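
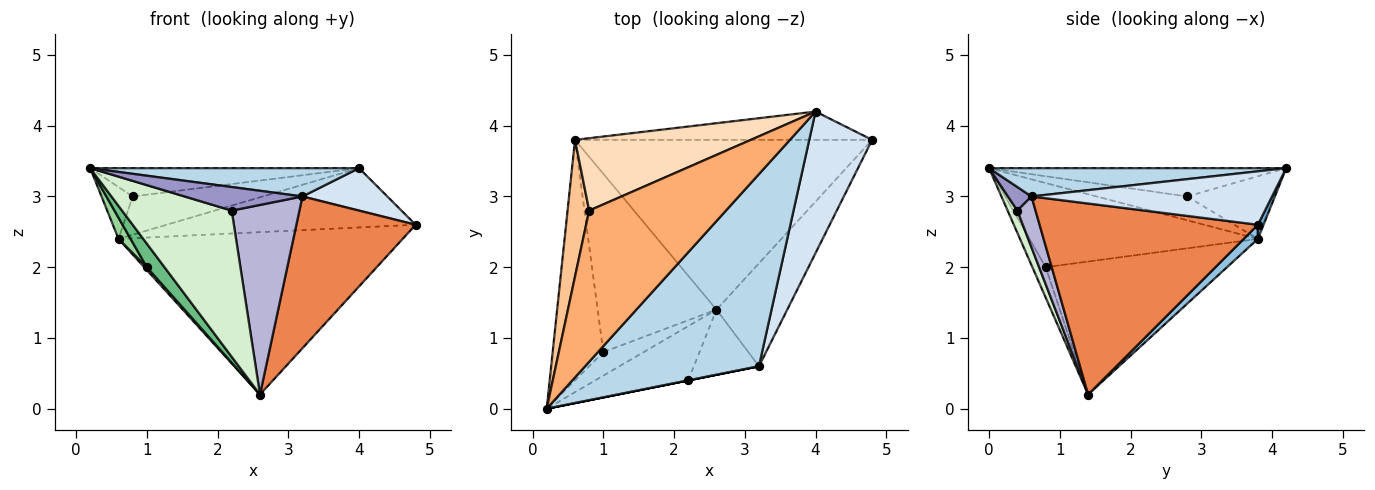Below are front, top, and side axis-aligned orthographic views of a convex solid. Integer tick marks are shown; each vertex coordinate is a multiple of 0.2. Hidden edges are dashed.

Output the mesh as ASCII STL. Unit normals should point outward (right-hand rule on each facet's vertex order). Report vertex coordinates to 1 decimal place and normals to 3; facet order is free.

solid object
 facet normal 0.021 0.902 -0.431
  outer loop
   vertex 0.6 3.8 2.4
   vertex 4.0 4.2 3.4
   vertex 4.8 3.8 2.6
  endloop
 endfacet
 facet normal 0.034 0.691 -0.722
  outer loop
   vertex 0.6 3.8 2.4
   vertex 4.8 3.8 2.6
   vertex 2.6 1.4 0.2
  endloop
 endfacet
 facet normal 0.159 -0.144 0.977
  outer loop
   vertex 3.2 0.6 3.0
   vertex 4.0 4.2 3.4
   vertex 0.2 0.0 3.4
  endloop
 endfacet
 facet normal 0.631 -0.223 0.743
  outer loop
   vertex 3.2 0.6 3.0
   vertex 4.8 3.8 2.6
   vertex 4.0 4.2 3.4
  endloop
 endfacet
 facet normal 0.835 -0.456 -0.309
  outer loop
   vertex 3.2 0.6 3.0
   vertex 2.6 1.4 0.2
   vertex 4.8 3.8 2.6
  endloop
 endfacet
 facet normal -0.199 0.180 0.963
  outer loop
   vertex 0.8 2.8 3.0
   vertex 0.2 0.0 3.4
   vertex 4.0 4.2 3.4
  endloop
 endfacet
 facet normal -0.718 0.247 0.651
  outer loop
   vertex 0.8 2.8 3.0
   vertex 0.6 3.8 2.4
   vertex 0.2 0.0 3.4
  endloop
 endfacet
 facet normal -0.300 0.446 0.843
  outer loop
   vertex 0.8 2.8 3.0
   vertex 4.0 4.2 3.4
   vertex 0.6 3.8 2.4
  endloop
 endfacet
 facet normal -0.469 -0.625 -0.625
  outer loop
   vertex 1.0 0.8 2.0
   vertex 2.6 1.4 0.2
   vertex 0.2 0.0 3.4
  endloop
 endfacet
 facet normal -0.856 -0.045 -0.515
  outer loop
   vertex 1.0 0.8 2.0
   vertex 0.2 0.0 3.4
   vertex 0.6 3.8 2.4
  endloop
 endfacet
 facet normal -0.746 -0.011 -0.666
  outer loop
   vertex 1.0 0.8 2.0
   vertex 0.6 3.8 2.4
   vertex 2.6 1.4 0.2
  endloop
 endfacet
 facet normal 0.083 -0.934 -0.347
  outer loop
   vertex 2.2 0.4 2.8
   vertex 0.2 0.0 3.4
   vertex 2.6 1.4 0.2
  endloop
 endfacet
 facet normal 0.196 -0.981 0.000
  outer loop
   vertex 2.2 0.4 2.8
   vertex 3.2 0.6 3.0
   vertex 0.2 0.0 3.4
  endloop
 endfacet
 facet normal 0.246 -0.917 -0.315
  outer loop
   vertex 2.2 0.4 2.8
   vertex 2.6 1.4 0.2
   vertex 3.2 0.6 3.0
  endloop
 endfacet
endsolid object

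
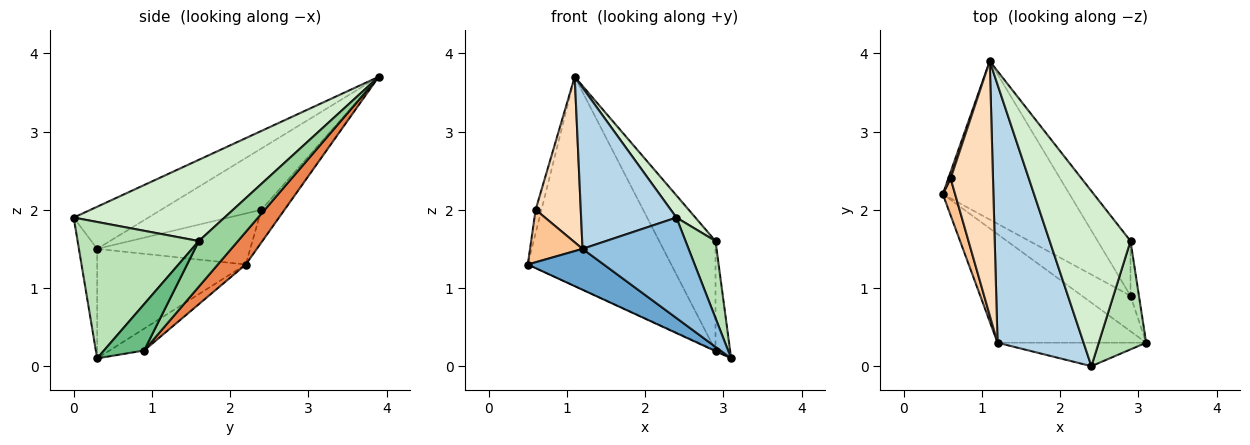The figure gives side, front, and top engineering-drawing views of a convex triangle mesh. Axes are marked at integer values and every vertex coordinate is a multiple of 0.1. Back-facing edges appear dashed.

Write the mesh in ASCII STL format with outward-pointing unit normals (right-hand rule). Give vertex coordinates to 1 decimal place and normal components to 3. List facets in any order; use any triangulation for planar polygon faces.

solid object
 facet normal -0.568 -0.290 -0.770
  outer loop
   vertex 1.2 0.3 1.5
   vertex 0.5 2.2 1.3
   vertex 3.1 0.3 0.1
  endloop
 endfacet
 facet normal -0.165 -0.960 -0.224
  outer loop
   vertex 1.2 0.3 1.5
   vertex 3.1 0.3 0.1
   vertex 2.4 0.0 1.9
  endloop
 endfacet
 facet normal -0.383 -0.489 0.783
  outer loop
   vertex 1.2 0.3 1.5
   vertex 2.4 0.0 1.9
   vertex 1.1 3.9 3.7
  endloop
 endfacet
 facet normal -0.410 0.015 -0.912
  outer loop
   vertex 2.9 0.9 0.2
   vertex 3.1 0.3 0.1
   vertex 0.5 2.2 1.3
  endloop
 endfacet
 facet normal 0.153 0.788 -0.596
  outer loop
   vertex 2.9 0.9 0.2
   vertex 0.5 2.2 1.3
   vertex 1.1 3.9 3.7
  endloop
 endfacet
 facet normal -0.967 0.245 0.068
  outer loop
   vertex 0.6 2.4 2.0
   vertex 1.1 3.9 3.7
   vertex 0.5 2.2 1.3
  endloop
 endfacet
 facet normal -0.922 -0.316 0.222
  outer loop
   vertex 0.6 2.4 2.0
   vertex 0.5 2.2 1.3
   vertex 1.2 0.3 1.5
  endloop
 endfacet
 facet normal -0.771 -0.347 0.533
  outer loop
   vertex 0.6 2.4 2.0
   vertex 1.2 0.3 1.5
   vertex 1.1 3.9 3.7
  endloop
 endfacet
 facet normal 0.926 0.337 -0.168
  outer loop
   vertex 2.9 1.6 1.6
   vertex 3.1 0.3 0.1
   vertex 2.9 0.9 0.2
  endloop
 endfacet
 facet normal 0.528 0.760 -0.380
  outer loop
   vertex 2.9 1.6 1.6
   vertex 2.9 0.9 0.2
   vertex 1.1 3.9 3.7
  endloop
 endfacet
 facet normal 0.920 -0.227 0.320
  outer loop
   vertex 2.9 1.6 1.6
   vertex 2.4 0.0 1.9
   vertex 3.1 0.3 0.1
  endloop
 endfacet
 facet normal 0.706 -0.089 0.703
  outer loop
   vertex 2.9 1.6 1.6
   vertex 1.1 3.9 3.7
   vertex 2.4 0.0 1.9
  endloop
 endfacet
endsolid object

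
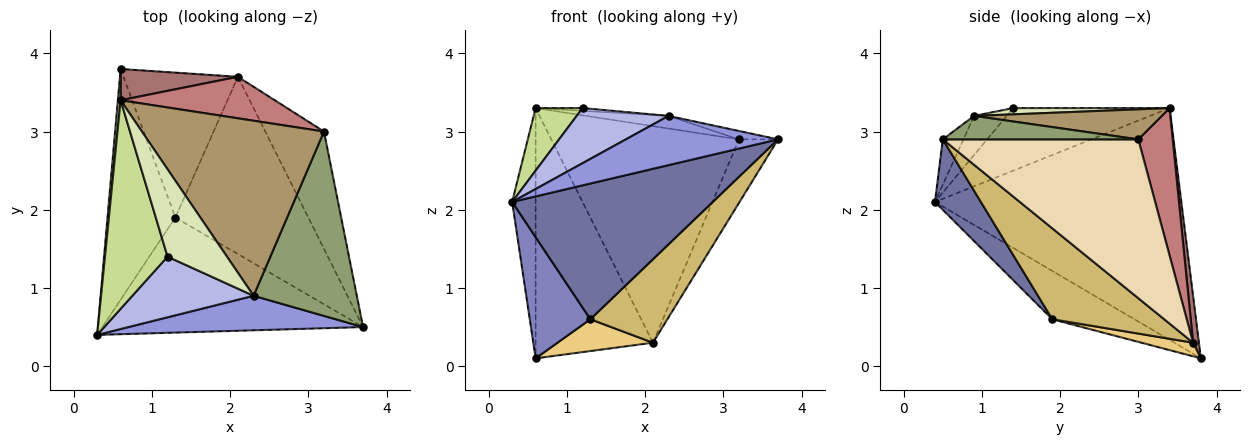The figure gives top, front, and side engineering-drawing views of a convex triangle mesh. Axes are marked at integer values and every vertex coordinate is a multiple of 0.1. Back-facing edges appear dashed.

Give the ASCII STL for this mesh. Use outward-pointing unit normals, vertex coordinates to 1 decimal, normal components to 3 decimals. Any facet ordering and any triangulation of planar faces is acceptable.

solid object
 facet normal 0.172 -0.752 -0.637
  outer loop
   vertex 1.3 1.9 0.6
   vertex 3.7 0.5 2.9
   vertex 0.3 0.4 2.1
  endloop
 endfacet
 facet normal -0.533 -0.394 -0.749
  outer loop
   vertex 1.3 1.9 0.6
   vertex 0.3 0.4 2.1
   vertex 0.6 3.8 0.1
  endloop
 endfacet
 facet normal -0.110 -0.814 0.570
  outer loop
   vertex 2.3 0.9 3.2
   vertex 0.3 0.4 2.1
   vertex 3.7 0.5 2.9
  endloop
 endfacet
 facet normal -0.232 -0.655 0.720
  outer loop
   vertex 2.3 0.9 3.2
   vertex 1.2 1.4 3.3
   vertex 0.3 0.4 2.1
  endloop
 endfacet
 facet normal 0.221 0.044 0.974
  outer loop
   vertex 2.3 0.9 3.2
   vertex 3.7 0.5 2.9
   vertex 3.2 3.0 2.9
  endloop
 endfacet
 facet normal -0.995 0.095 0.012
  outer loop
   vertex 0.6 3.4 3.3
   vertex 0.6 3.8 0.1
   vertex 0.3 0.4 2.1
  endloop
 endfacet
 facet normal -0.692 -0.208 0.692
  outer loop
   vertex 0.6 3.4 3.3
   vertex 0.3 0.4 2.1
   vertex 1.2 1.4 3.3
  endloop
 endfacet
 facet normal 0.105 0.031 0.994
  outer loop
   vertex 0.6 3.4 3.3
   vertex 1.2 1.4 3.3
   vertex 2.3 0.9 3.2
  endloop
 endfacet
 facet normal 0.162 0.071 0.984
  outer loop
   vertex 0.6 3.4 3.3
   vertex 2.3 0.9 3.2
   vertex 3.2 3.0 2.9
  endloop
 endfacet
 facet normal 0.526 -0.362 -0.769
  outer loop
   vertex 2.1 3.7 0.3
   vertex 3.7 0.5 2.9
   vertex 1.3 1.9 0.6
  endloop
 endfacet
 facet normal 0.115 -0.213 -0.970
  outer loop
   vertex 2.1 3.7 0.3
   vertex 1.3 1.9 0.6
   vertex 0.6 3.8 0.1
  endloop
 endfacet
 facet normal 0.922 0.184 -0.340
  outer loop
   vertex 2.1 3.7 0.3
   vertex 3.2 3.0 2.9
   vertex 3.7 0.5 2.9
  endloop
 endfacet
 facet normal 0.050 0.991 0.124
  outer loop
   vertex 2.1 3.7 0.3
   vertex 0.6 3.8 0.1
   vertex 0.6 3.4 3.3
  endloop
 endfacet
 facet normal 0.177 0.967 0.185
  outer loop
   vertex 2.1 3.7 0.3
   vertex 0.6 3.4 3.3
   vertex 3.2 3.0 2.9
  endloop
 endfacet
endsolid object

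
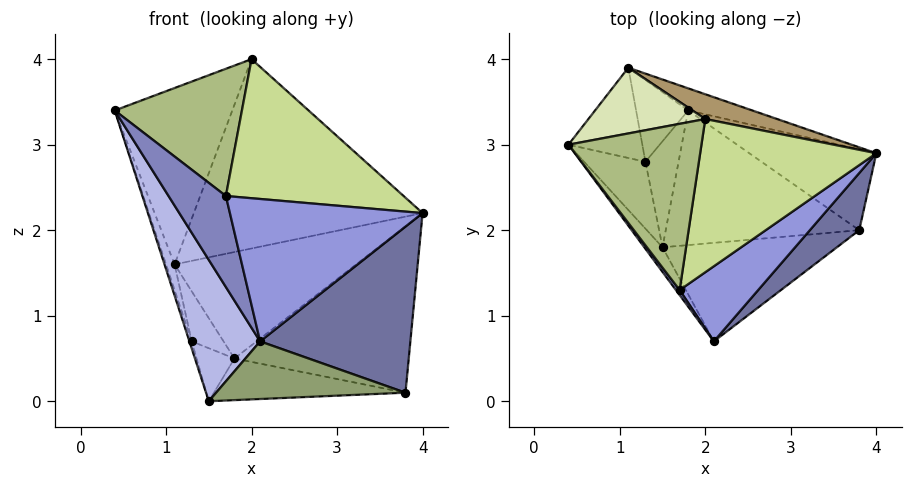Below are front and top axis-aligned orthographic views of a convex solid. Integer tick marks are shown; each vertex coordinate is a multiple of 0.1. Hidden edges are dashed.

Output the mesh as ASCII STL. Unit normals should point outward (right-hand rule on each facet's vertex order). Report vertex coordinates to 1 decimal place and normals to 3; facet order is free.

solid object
 facet normal 0.642 -0.725 0.249
  outer loop
   vertex 3.8 2.0 0.1
   vertex 4.0 2.9 2.2
   vertex 2.1 0.7 0.7
  endloop
 endfacet
 facet normal -0.784 -0.620 0.034
  outer loop
   vertex 1.7 1.3 2.4
   vertex 0.4 3.0 3.4
   vertex 2.1 0.7 0.7
  endloop
 endfacet
 facet normal 0.548 -0.740 0.390
  outer loop
   vertex 1.7 1.3 2.4
   vertex 2.1 0.7 0.7
   vertex 4.0 2.9 2.2
  endloop
 endfacet
 facet normal -0.849 -0.521 -0.091
  outer loop
   vertex 1.5 1.8 0.0
   vertex 2.1 0.7 0.7
   vertex 0.4 3.0 3.4
  endloop
 endfacet
 facet normal 0.081 -0.503 -0.860
  outer loop
   vertex 1.5 1.8 0.0
   vertex 3.8 2.0 0.1
   vertex 2.1 0.7 0.7
  endloop
 endfacet
 facet normal -0.181 -0.598 0.781
  outer loop
   vertex 2.0 3.3 4.0
   vertex 0.4 3.0 3.4
   vertex 1.7 1.3 2.4
  endloop
 endfacet
 facet normal 0.470 -0.593 0.654
  outer loop
   vertex 2.0 3.3 4.0
   vertex 1.7 1.3 2.4
   vertex 4.0 2.9 2.2
  endloop
 endfacet
 facet normal -0.293 0.896 0.334
  outer loop
   vertex 2.0 3.3 4.0
   vertex 1.1 3.9 1.6
   vertex 0.4 3.0 3.4
  endloop
 endfacet
 facet normal 0.301 0.946 0.124
  outer loop
   vertex 2.0 3.3 4.0
   vertex 4.0 2.9 2.2
   vertex 1.1 3.9 1.6
  endloop
 endfacet
 facet normal -0.943 0.091 -0.321
  outer loop
   vertex 1.3 2.8 0.7
   vertex 0.4 3.0 3.4
   vertex 1.1 3.9 1.6
  endloop
 endfacet
 facet normal -0.947 0.033 -0.318
  outer loop
   vertex 1.3 2.8 0.7
   vertex 1.5 1.8 0.0
   vertex 0.4 3.0 3.4
  endloop
 endfacet
 facet normal 0.016 0.296 -0.955
  outer loop
   vertex 1.8 3.4 0.5
   vertex 3.8 2.0 0.1
   vertex 1.5 1.8 0.0
  endloop
 endfacet
 facet normal -0.667 0.333 -0.667
  outer loop
   vertex 1.8 3.4 0.5
   vertex 1.5 1.8 0.0
   vertex 1.3 2.8 0.7
  endloop
 endfacet
 facet normal -0.695 0.375 -0.613
  outer loop
   vertex 1.8 3.4 0.5
   vertex 1.3 2.8 0.7
   vertex 1.1 3.9 1.6
  endloop
 endfacet
 facet normal 0.355 0.915 -0.190
  outer loop
   vertex 1.8 3.4 0.5
   vertex 1.1 3.9 1.6
   vertex 4.0 2.9 2.2
  endloop
 endfacet
 facet normal 0.477 0.791 -0.384
  outer loop
   vertex 1.8 3.4 0.5
   vertex 4.0 2.9 2.2
   vertex 3.8 2.0 0.1
  endloop
 endfacet
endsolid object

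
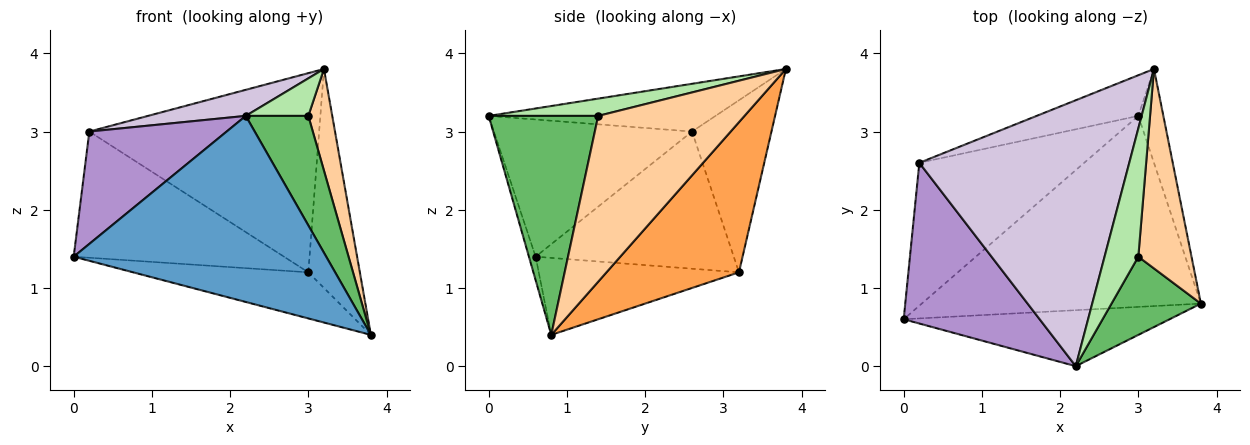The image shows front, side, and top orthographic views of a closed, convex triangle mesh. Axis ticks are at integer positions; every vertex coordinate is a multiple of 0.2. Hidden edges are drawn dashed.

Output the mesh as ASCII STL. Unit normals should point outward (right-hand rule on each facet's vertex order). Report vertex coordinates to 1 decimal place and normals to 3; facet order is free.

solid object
 facet normal -0.025 -0.957 -0.288
  outer loop
   vertex 2.2 0.0 3.2
   vertex 0.0 0.6 1.4
   vertex 3.8 0.8 0.4
  endloop
 endfacet
 facet normal -0.259 0.227 -0.939
  outer loop
   vertex 3.0 3.2 1.2
   vertex 3.8 0.8 0.4
   vertex 0.0 0.6 1.4
  endloop
 endfacet
 facet normal 0.921 0.358 -0.153
  outer loop
   vertex 3.0 3.2 1.2
   vertex 3.2 3.8 3.8
   vertex 3.8 0.8 0.4
  endloop
 endfacet
 facet normal 0.941 -0.154 0.302
  outer loop
   vertex 3.0 1.4 3.2
   vertex 3.8 0.8 0.4
   vertex 3.2 3.8 3.8
  endloop
 endfacet
 facet normal 0.818 -0.468 0.334
  outer loop
   vertex 3.0 1.4 3.2
   vertex 2.2 0.0 3.2
   vertex 3.8 0.8 0.4
  endloop
 endfacet
 facet normal 0.441 -0.252 0.861
  outer loop
   vertex 3.0 1.4 3.2
   vertex 3.2 3.8 3.8
   vertex 2.2 0.0 3.2
  endloop
 endfacet
 facet normal -0.529 0.562 -0.636
  outer loop
   vertex 0.2 2.6 3.0
   vertex 3.0 3.2 1.2
   vertex 0.0 0.6 1.4
  endloop
 endfacet
 facet normal -0.321 0.928 -0.189
  outer loop
   vertex 0.2 2.6 3.0
   vertex 3.2 3.8 3.8
   vertex 3.0 3.2 1.2
  endloop
 endfacet
 facet normal -0.637 -0.442 0.632
  outer loop
   vertex 0.2 2.6 3.0
   vertex 0.0 0.6 1.4
   vertex 2.2 0.0 3.2
  endloop
 endfacet
 facet normal -0.221 -0.095 0.971
  outer loop
   vertex 0.2 2.6 3.0
   vertex 2.2 0.0 3.2
   vertex 3.2 3.8 3.8
  endloop
 endfacet
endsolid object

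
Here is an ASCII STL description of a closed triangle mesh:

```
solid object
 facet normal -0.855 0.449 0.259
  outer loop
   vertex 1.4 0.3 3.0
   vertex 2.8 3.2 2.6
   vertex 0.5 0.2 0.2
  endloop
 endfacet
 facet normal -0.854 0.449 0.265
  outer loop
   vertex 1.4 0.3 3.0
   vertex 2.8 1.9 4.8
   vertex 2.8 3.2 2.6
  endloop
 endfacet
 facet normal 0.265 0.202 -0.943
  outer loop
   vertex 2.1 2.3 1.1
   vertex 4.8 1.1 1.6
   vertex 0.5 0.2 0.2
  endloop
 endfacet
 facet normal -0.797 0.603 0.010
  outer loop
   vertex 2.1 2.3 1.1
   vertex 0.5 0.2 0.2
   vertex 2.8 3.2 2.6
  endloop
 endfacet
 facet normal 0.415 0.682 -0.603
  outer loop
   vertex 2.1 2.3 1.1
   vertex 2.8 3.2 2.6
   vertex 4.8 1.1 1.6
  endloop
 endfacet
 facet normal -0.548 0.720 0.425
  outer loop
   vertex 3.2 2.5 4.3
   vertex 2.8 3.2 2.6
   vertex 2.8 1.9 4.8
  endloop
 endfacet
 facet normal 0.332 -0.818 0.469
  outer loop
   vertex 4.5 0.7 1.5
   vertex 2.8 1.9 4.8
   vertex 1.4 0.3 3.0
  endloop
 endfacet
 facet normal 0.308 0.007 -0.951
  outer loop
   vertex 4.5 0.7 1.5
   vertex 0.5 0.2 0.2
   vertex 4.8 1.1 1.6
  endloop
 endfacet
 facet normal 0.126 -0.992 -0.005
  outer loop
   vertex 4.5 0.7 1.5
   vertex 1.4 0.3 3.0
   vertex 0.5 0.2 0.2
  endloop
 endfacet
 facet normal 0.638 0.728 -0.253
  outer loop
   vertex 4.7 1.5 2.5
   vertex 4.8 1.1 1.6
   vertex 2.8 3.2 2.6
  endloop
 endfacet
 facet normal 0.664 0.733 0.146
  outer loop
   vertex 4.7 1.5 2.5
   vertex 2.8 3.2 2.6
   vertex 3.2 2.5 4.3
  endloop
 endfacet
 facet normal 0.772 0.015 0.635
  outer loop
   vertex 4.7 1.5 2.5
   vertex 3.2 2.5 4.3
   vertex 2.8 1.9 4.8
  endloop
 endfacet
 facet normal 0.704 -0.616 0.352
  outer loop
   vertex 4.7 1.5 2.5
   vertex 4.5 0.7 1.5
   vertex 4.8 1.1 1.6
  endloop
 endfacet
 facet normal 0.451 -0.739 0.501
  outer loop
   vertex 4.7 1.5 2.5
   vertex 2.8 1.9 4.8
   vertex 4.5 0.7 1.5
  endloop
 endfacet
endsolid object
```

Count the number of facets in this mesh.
14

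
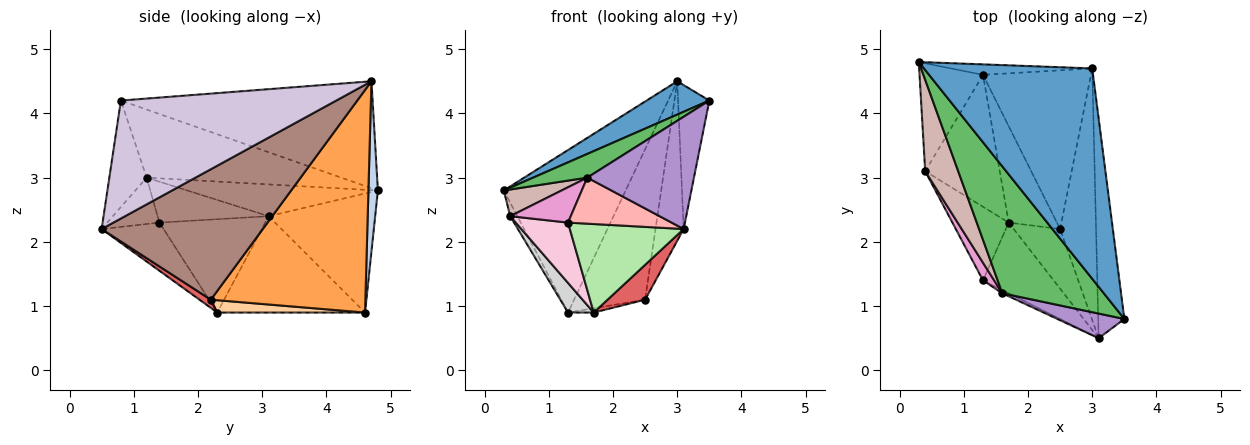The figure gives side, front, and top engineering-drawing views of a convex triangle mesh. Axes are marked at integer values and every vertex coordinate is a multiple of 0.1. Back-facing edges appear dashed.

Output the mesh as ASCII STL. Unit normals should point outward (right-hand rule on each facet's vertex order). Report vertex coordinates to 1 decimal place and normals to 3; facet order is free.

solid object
 facet normal -0.532 -0.133 0.837
  outer loop
   vertex 3.0 4.7 4.5
   vertex 0.3 4.8 2.8
   vertex 3.5 0.8 4.2
  endloop
 endfacet
 facet normal 0.077 0.995 -0.064
  outer loop
   vertex 1.3 4.6 0.9
   vertex 0.3 4.8 2.8
   vertex 3.0 4.7 4.5
  endloop
 endfacet
 facet normal 0.831 0.382 -0.403
  outer loop
   vertex 2.5 2.2 1.1
   vertex 1.3 4.6 0.9
   vertex 3.0 4.7 4.5
  endloop
 endfacet
 facet normal 0.247 0.043 -0.968
  outer loop
   vertex 2.5 2.2 1.1
   vertex 1.7 2.3 0.9
   vertex 1.3 4.6 0.9
  endloop
 endfacet
 facet normal -0.551 -0.153 0.821
  outer loop
   vertex 1.6 1.2 3.0
   vertex 3.5 0.8 4.2
   vertex 0.3 4.8 2.8
  endloop
 endfacet
 facet normal -0.391 -0.719 -0.574
  outer loop
   vertex 3.1 0.5 2.2
   vertex 1.3 1.4 2.3
   vertex 1.7 2.3 0.9
  endloop
 endfacet
 facet normal 0.151 -0.499 -0.853
  outer loop
   vertex 3.1 0.5 2.2
   vertex 1.7 2.3 0.9
   vertex 2.5 2.2 1.1
  endloop
 endfacet
 facet normal -0.449 -0.891 -0.062
  outer loop
   vertex 3.1 0.5 2.2
   vertex 1.6 1.2 3.0
   vertex 1.3 1.4 2.3
  endloop
 endfacet
 facet normal -0.323 -0.924 0.203
  outer loop
   vertex 3.1 0.5 2.2
   vertex 3.5 0.8 4.2
   vertex 1.6 1.2 3.0
  endloop
 endfacet
 facet normal 0.967 0.140 -0.214
  outer loop
   vertex 3.1 0.5 2.2
   vertex 3.0 4.7 4.5
   vertex 3.5 0.8 4.2
  endloop
 endfacet
 facet normal 0.951 0.166 -0.262
  outer loop
   vertex 3.1 0.5 2.2
   vertex 2.5 2.2 1.1
   vertex 3.0 4.7 4.5
  endloop
 endfacet
 facet normal -0.678 -0.206 0.705
  outer loop
   vertex 0.4 3.1 2.4
   vertex 1.6 1.2 3.0
   vertex 0.3 4.8 2.8
  endloop
 endfacet
 facet normal -0.854 -0.466 0.233
  outer loop
   vertex 0.4 3.1 2.4
   vertex 1.3 1.4 2.3
   vertex 1.6 1.2 3.0
  endloop
 endfacet
 facet normal -0.789 -0.390 -0.476
  outer loop
   vertex 0.4 3.1 2.4
   vertex 1.7 2.3 0.9
   vertex 1.3 1.4 2.3
  endloop
 endfacet
 facet normal -0.881 0.059 -0.470
  outer loop
   vertex 0.4 3.1 2.4
   vertex 0.3 4.8 2.8
   vertex 1.3 4.6 0.9
  endloop
 endfacet
 facet normal -0.783 -0.136 -0.606
  outer loop
   vertex 0.4 3.1 2.4
   vertex 1.3 4.6 0.9
   vertex 1.7 2.3 0.9
  endloop
 endfacet
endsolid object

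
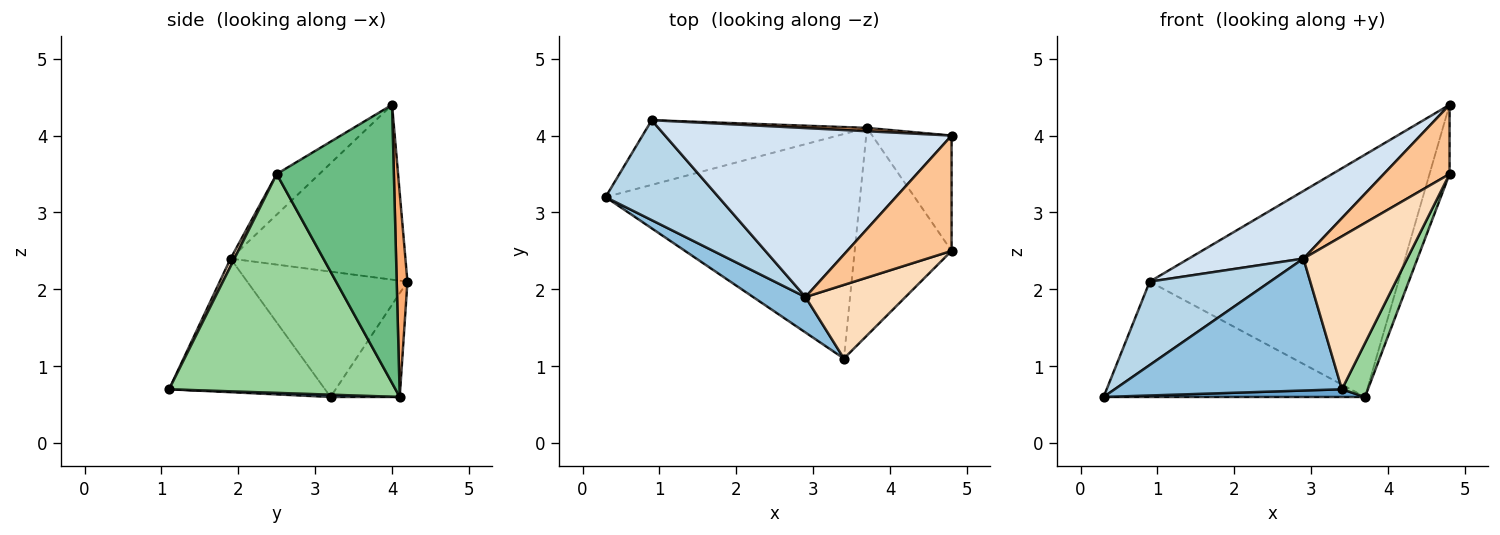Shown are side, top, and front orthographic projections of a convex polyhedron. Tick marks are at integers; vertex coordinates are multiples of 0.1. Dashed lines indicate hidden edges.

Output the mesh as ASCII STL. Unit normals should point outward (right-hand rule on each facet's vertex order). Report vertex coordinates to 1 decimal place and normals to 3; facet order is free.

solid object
 facet normal 0.009 -0.034 -0.999
  outer loop
   vertex 3.7 4.1 0.6
   vertex 3.4 1.1 0.7
   vertex 0.3 3.2 0.6
  endloop
 endfacet
 facet normal -0.552 -0.805 0.216
  outer loop
   vertex 2.9 1.9 2.4
   vertex 0.3 3.2 0.6
   vertex 3.4 1.1 0.7
  endloop
 endfacet
 facet normal -0.648 -0.488 0.585
  outer loop
   vertex 0.9 4.2 2.1
   vertex 0.3 3.2 0.6
   vertex 2.9 1.9 2.4
  endloop
 endfacet
 facet normal -0.493 -0.323 0.808
  outer loop
   vertex 0.9 4.2 2.1
   vertex 2.9 1.9 2.4
   vertex 4.8 4.0 4.4
  endloop
 endfacet
 facet normal -0.225 0.850 -0.477
  outer loop
   vertex 0.9 4.2 2.1
   vertex 3.7 4.1 0.6
   vertex 0.3 3.2 0.6
  endloop
 endfacet
 facet normal 0.043 0.999 0.014
  outer loop
   vertex 0.9 4.2 2.1
   vertex 4.8 4.0 4.4
   vertex 3.7 4.1 0.6
  endloop
 endfacet
 facet normal -0.317 -0.488 0.813
  outer loop
   vertex 4.8 2.5 3.5
   vertex 4.8 4.0 4.4
   vertex 2.9 1.9 2.4
  endloop
 endfacet
 facet normal 0.033 -0.901 0.434
  outer loop
   vertex 4.8 2.5 3.5
   vertex 2.9 1.9 2.4
   vertex 3.4 1.1 0.7
  endloop
 endfacet
 facet normal 0.949 0.162 -0.270
  outer loop
   vertex 4.8 2.5 3.5
   vertex 3.7 4.1 0.6
   vertex 4.8 4.0 4.4
  endloop
 endfacet
 facet normal 0.909 -0.104 -0.403
  outer loop
   vertex 4.8 2.5 3.5
   vertex 3.4 1.1 0.7
   vertex 3.7 4.1 0.6
  endloop
 endfacet
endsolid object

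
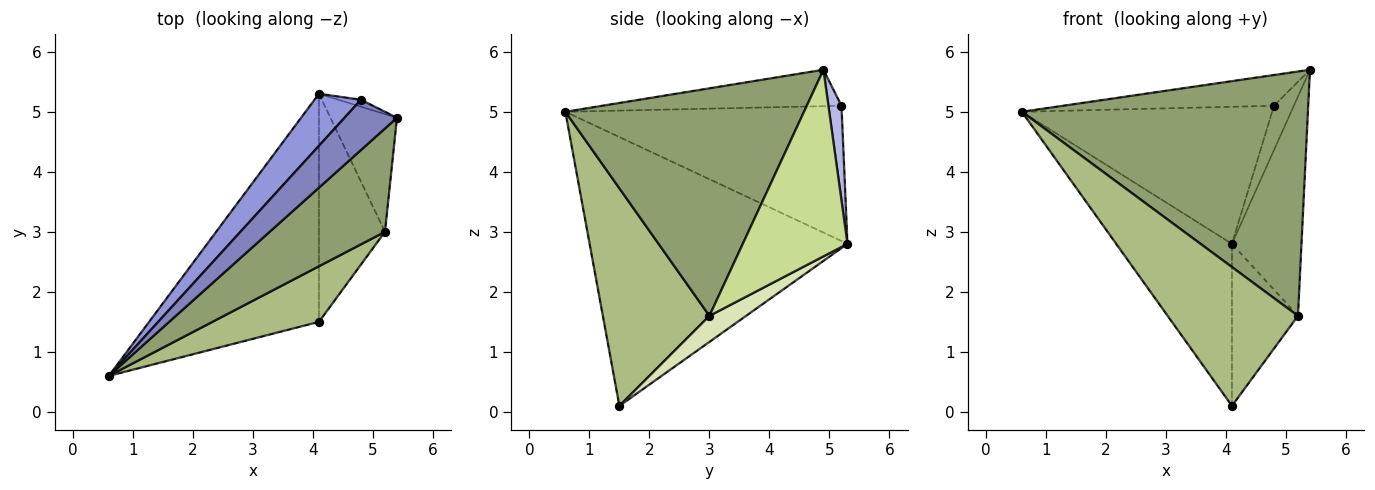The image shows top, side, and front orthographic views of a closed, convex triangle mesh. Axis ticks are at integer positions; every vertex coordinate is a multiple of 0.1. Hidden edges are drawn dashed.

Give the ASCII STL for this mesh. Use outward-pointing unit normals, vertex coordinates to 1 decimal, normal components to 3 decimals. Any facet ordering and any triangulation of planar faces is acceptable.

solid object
 facet normal -0.790 0.355 -0.499
  outer loop
   vertex 4.1 5.3 2.8
   vertex 4.1 1.5 0.1
   vertex 0.6 0.6 5.0
  endloop
 endfacet
 facet normal -0.509 0.449 0.734
  outer loop
   vertex 4.8 5.2 5.1
   vertex 0.6 0.6 5.0
   vertex 5.4 4.9 5.7
  endloop
 endfacet
 facet normal -0.718 0.650 0.247
  outer loop
   vertex 4.8 5.2 5.1
   vertex 4.1 5.3 2.8
   vertex 0.6 0.6 5.0
  endloop
 endfacet
 facet normal 0.544 0.829 -0.130
  outer loop
   vertex 4.8 5.2 5.1
   vertex 5.4 4.9 5.7
   vertex 4.1 5.3 2.8
  endloop
 endfacet
 facet normal 0.609 -0.730 0.309
  outer loop
   vertex 5.2 3.0 1.6
   vertex 5.4 4.9 5.7
   vertex 0.6 0.6 5.0
  endloop
 endfacet
 facet normal 0.605 -0.739 0.296
  outer loop
   vertex 5.2 3.0 1.6
   vertex 0.6 0.6 5.0
   vertex 4.1 1.5 0.1
  endloop
 endfacet
 facet normal 0.798 0.530 -0.285
  outer loop
   vertex 5.2 3.0 1.6
   vertex 4.1 5.3 2.8
   vertex 5.4 4.9 5.7
  endloop
 endfacet
 facet normal 0.306 0.551 -0.776
  outer loop
   vertex 5.2 3.0 1.6
   vertex 4.1 1.5 0.1
   vertex 4.1 5.3 2.8
  endloop
 endfacet
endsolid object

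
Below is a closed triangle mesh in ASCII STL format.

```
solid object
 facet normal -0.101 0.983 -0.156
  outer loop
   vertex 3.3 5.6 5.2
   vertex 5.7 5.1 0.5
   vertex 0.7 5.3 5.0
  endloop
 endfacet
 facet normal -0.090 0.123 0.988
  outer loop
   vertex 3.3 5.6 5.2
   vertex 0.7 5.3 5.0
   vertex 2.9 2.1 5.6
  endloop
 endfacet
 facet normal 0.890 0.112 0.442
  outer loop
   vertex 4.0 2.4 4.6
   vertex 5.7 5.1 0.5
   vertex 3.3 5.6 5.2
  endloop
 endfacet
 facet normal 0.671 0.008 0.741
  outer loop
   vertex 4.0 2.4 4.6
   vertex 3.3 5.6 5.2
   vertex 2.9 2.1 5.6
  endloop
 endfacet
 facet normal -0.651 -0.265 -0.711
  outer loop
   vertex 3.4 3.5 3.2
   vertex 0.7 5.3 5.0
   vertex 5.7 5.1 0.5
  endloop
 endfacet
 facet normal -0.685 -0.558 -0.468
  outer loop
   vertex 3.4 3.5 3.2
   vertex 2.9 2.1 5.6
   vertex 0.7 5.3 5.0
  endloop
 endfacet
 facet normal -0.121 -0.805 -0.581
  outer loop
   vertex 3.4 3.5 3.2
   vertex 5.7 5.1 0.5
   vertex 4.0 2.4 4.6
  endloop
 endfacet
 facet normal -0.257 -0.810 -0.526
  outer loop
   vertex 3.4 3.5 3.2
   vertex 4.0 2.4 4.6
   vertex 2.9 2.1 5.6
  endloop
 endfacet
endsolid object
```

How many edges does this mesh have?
12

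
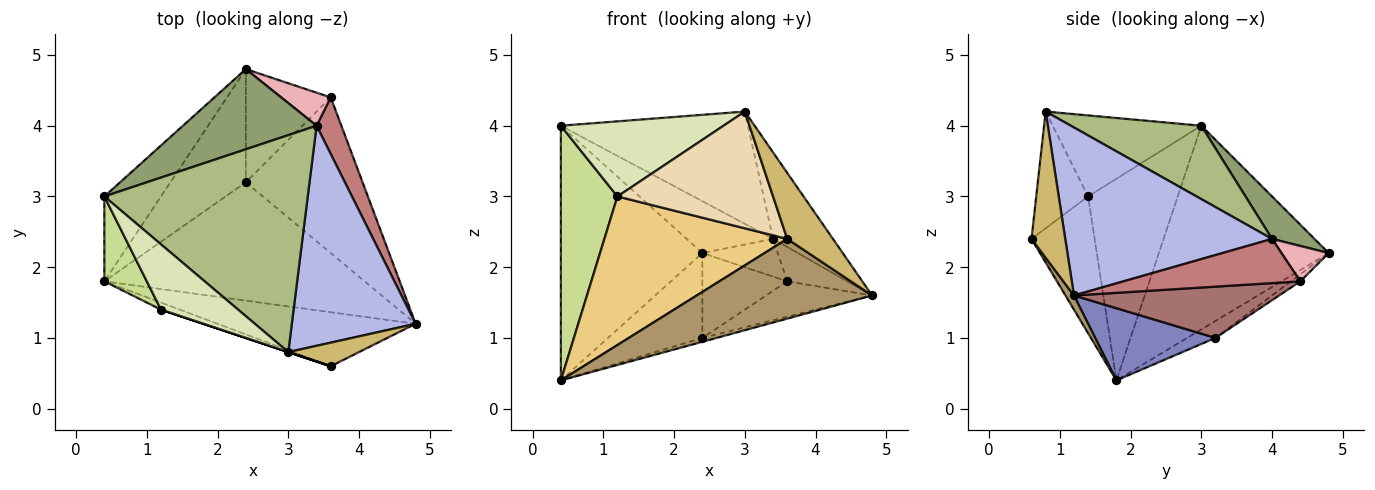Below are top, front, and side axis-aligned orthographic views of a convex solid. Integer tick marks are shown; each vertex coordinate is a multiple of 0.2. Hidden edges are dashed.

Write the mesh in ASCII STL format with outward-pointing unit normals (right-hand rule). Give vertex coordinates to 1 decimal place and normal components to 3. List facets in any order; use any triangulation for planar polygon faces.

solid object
 facet normal -0.751 0.626 -0.209
  outer loop
   vertex 0.4 1.8 0.4
   vertex 0.4 3.0 4.0
   vertex 2.4 4.8 2.2
  endloop
 endfacet
 facet normal 0.267 0.031 -0.963
  outer loop
   vertex 2.4 3.2 1.0
   vertex 4.8 1.2 1.6
   vertex 0.4 1.8 0.4
  endloop
 endfacet
 facet normal -0.177 0.591 -0.787
  outer loop
   vertex 2.4 3.2 1.0
   vertex 0.4 1.8 0.4
   vertex 2.4 4.8 2.2
  endloop
 endfacet
 facet normal 0.784 0.227 0.578
  outer loop
   vertex 3.4 4.0 2.4
   vertex 3.0 0.8 4.2
   vertex 4.8 1.2 1.6
  endloop
 endfacet
 facet normal 0.258 0.525 0.811
  outer loop
   vertex 3.4 4.0 2.4
   vertex 2.4 4.8 2.2
   vertex 0.4 3.0 4.0
  endloop
 endfacet
 facet normal 0.305 0.438 0.846
  outer loop
   vertex 3.4 4.0 2.4
   vertex 0.4 3.0 4.0
   vertex 3.0 0.8 4.2
  endloop
 endfacet
 facet normal -0.832 -0.526 0.175
  outer loop
   vertex 1.2 1.4 3.0
   vertex 0.4 3.0 4.0
   vertex 0.4 1.8 0.4
  endloop
 endfacet
 facet normal -0.567 -0.621 0.540
  outer loop
   vertex 1.2 1.4 3.0
   vertex 3.0 0.8 4.2
   vertex 0.4 3.0 4.0
  endloop
 endfacet
 facet normal 0.040 -0.827 -0.560
  outer loop
   vertex 3.6 0.6 2.4
   vertex 0.4 1.8 0.4
   vertex 4.8 1.2 1.6
  endloop
 endfacet
 facet normal 0.571 -0.773 0.276
  outer loop
   vertex 3.6 0.6 2.4
   vertex 4.8 1.2 1.6
   vertex 3.0 0.8 4.2
  endloop
 endfacet
 facet normal -0.326 -0.944 -0.045
  outer loop
   vertex 3.6 0.6 2.4
   vertex 1.2 1.4 3.0
   vertex 0.4 1.8 0.4
  endloop
 endfacet
 facet normal -0.316 -0.949 0.000
  outer loop
   vertex 3.6 0.6 2.4
   vertex 3.0 0.8 4.2
   vertex 1.2 1.4 3.0
  endloop
 endfacet
 facet normal 0.394 0.204 -0.896
  outer loop
   vertex 3.6 4.4 1.8
   vertex 4.8 1.2 1.6
   vertex 2.4 3.2 1.0
  endloop
 endfacet
 facet normal 0.836 0.284 0.468
  outer loop
   vertex 3.6 4.4 1.8
   vertex 3.4 4.0 2.4
   vertex 4.8 1.2 1.6
  endloop
 endfacet
 facet normal -0.067 0.599 -0.798
  outer loop
   vertex 3.6 4.4 1.8
   vertex 2.4 3.2 1.0
   vertex 2.4 4.8 2.2
  endloop
 endfacet
 facet normal 0.426 0.681 0.596
  outer loop
   vertex 3.6 4.4 1.8
   vertex 2.4 4.8 2.2
   vertex 3.4 4.0 2.4
  endloop
 endfacet
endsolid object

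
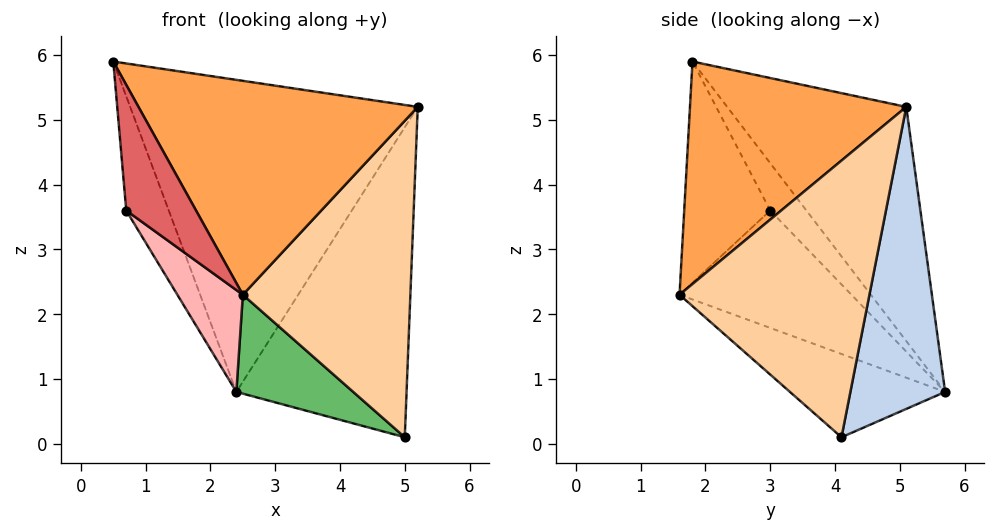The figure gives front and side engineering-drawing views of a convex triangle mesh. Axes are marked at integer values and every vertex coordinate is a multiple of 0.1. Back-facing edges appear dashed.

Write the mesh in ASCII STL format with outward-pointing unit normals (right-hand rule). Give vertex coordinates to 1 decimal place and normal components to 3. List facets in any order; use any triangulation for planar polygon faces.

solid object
 facet normal -0.482 0.773 0.412
  outer loop
   vertex 2.4 5.7 0.8
   vertex 0.5 1.8 5.9
   vertex 5.2 5.1 5.2
  endloop
 endfacet
 facet normal 0.478 0.858 -0.187
  outer loop
   vertex 5.0 4.1 0.1
   vertex 2.4 5.7 0.8
   vertex 5.2 5.1 5.2
  endloop
 endfacet
 facet normal 0.572 -0.738 0.359
  outer loop
   vertex 2.5 1.6 2.3
   vertex 5.2 5.1 5.2
   vertex 0.5 1.8 5.9
  endloop
 endfacet
 facet normal 0.746 -0.658 0.100
  outer loop
   vertex 2.5 1.6 2.3
   vertex 5.0 4.1 0.1
   vertex 5.2 5.1 5.2
  endloop
 endfacet
 facet normal -0.425 -0.320 -0.847
  outer loop
   vertex 2.5 1.6 2.3
   vertex 2.4 5.7 0.8
   vertex 5.0 4.1 0.1
  endloop
 endfacet
 facet normal -0.613 0.721 0.323
  outer loop
   vertex 0.7 3.0 3.6
   vertex 0.5 1.8 5.9
   vertex 2.4 5.7 0.8
  endloop
 endfacet
 facet normal -0.722 -0.586 -0.368
  outer loop
   vertex 0.7 3.0 3.6
   vertex 2.5 1.6 2.3
   vertex 0.5 1.8 5.9
  endloop
 endfacet
 facet normal -0.691 -0.263 -0.673
  outer loop
   vertex 0.7 3.0 3.6
   vertex 2.4 5.7 0.8
   vertex 2.5 1.6 2.3
  endloop
 endfacet
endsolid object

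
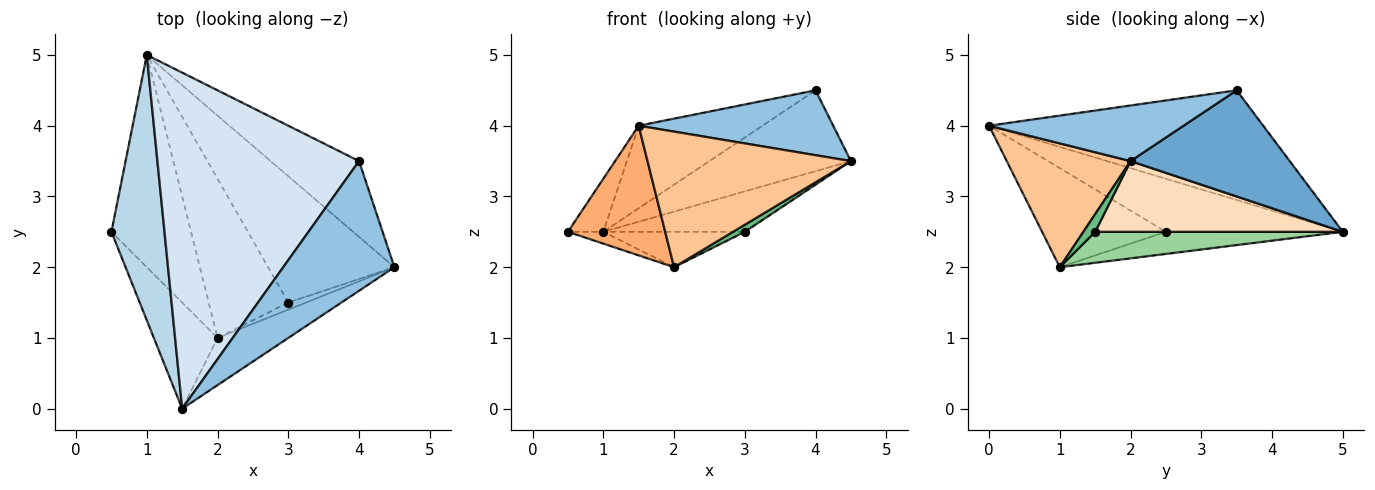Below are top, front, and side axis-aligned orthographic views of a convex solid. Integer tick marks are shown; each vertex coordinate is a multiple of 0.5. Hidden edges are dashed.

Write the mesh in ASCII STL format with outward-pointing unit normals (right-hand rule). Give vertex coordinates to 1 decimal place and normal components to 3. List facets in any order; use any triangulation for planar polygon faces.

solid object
 facet normal 0.634 0.564 -0.529
  outer loop
   vertex 4.0 3.5 4.5
   vertex 4.5 2.0 3.5
   vertex 1.0 5.0 2.5
  endloop
 endfacet
 facet normal 0.408 -0.408 0.816
  outer loop
   vertex 1.5 0.0 4.0
   vertex 4.5 2.0 3.5
   vertex 4.0 3.5 4.5
  endloop
 endfacet
 facet normal -0.700 0.140 0.700
  outer loop
   vertex 1.5 0.0 4.0
   vertex 1.0 5.0 2.5
   vertex 0.5 2.5 2.5
  endloop
 endfacet
 facet normal -0.467 0.211 0.859
  outer loop
   vertex 1.5 0.0 4.0
   vertex 4.0 3.5 4.5
   vertex 1.0 5.0 2.5
  endloop
 endfacet
 facet normal -0.267 0.053 -0.962
  outer loop
   vertex 2.0 1.0 2.0
   vertex 0.5 2.5 2.5
   vertex 1.0 5.0 2.5
  endloop
 endfacet
 facet normal -0.702 -0.551 -0.451
  outer loop
   vertex 2.0 1.0 2.0
   vertex 1.5 0.0 4.0
   vertex 0.5 2.5 2.5
  endloop
 endfacet
 facet normal 0.498 -0.819 -0.285
  outer loop
   vertex 2.0 1.0 2.0
   vertex 4.5 2.0 3.5
   vertex 1.5 0.0 4.0
  endloop
 endfacet
 facet normal 0.471 0.269 -0.840
  outer loop
   vertex 3.0 1.5 2.5
   vertex 1.0 5.0 2.5
   vertex 4.5 2.0 3.5
  endloop
 endfacet
 facet normal 0.577 -0.577 -0.577
  outer loop
   vertex 3.0 1.5 2.5
   vertex 4.5 2.0 3.5
   vertex 2.0 1.0 2.0
  endloop
 endfacet
 facet normal 0.355 0.203 -0.913
  outer loop
   vertex 3.0 1.5 2.5
   vertex 2.0 1.0 2.0
   vertex 1.0 5.0 2.5
  endloop
 endfacet
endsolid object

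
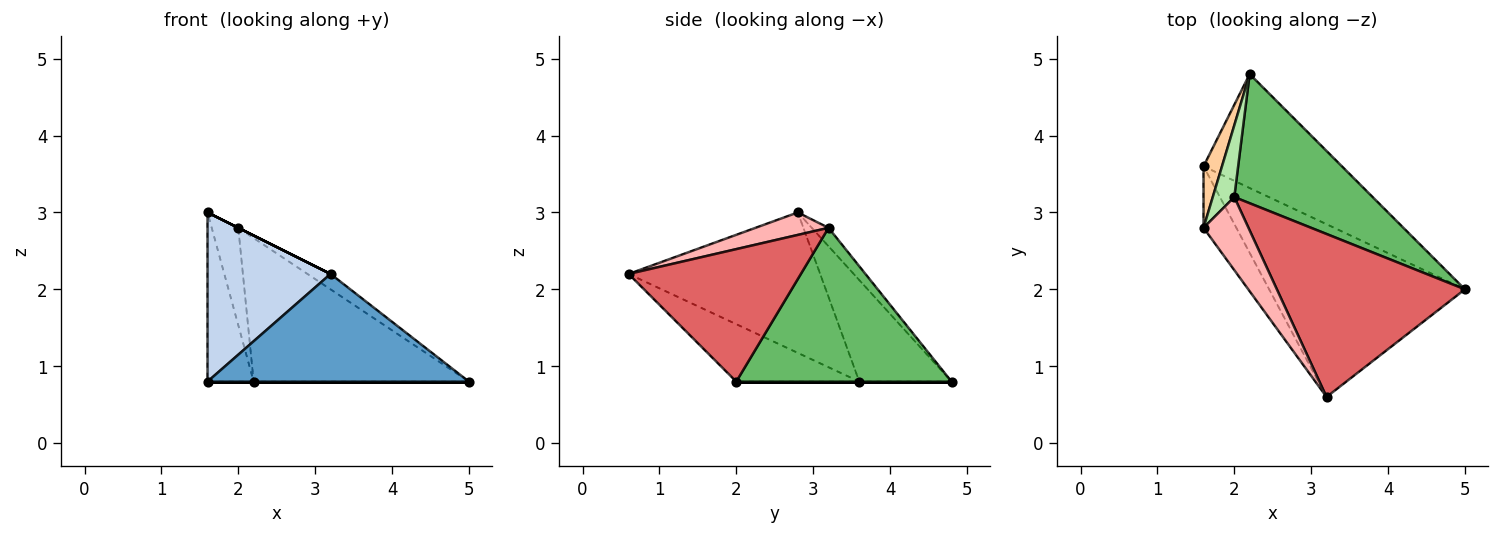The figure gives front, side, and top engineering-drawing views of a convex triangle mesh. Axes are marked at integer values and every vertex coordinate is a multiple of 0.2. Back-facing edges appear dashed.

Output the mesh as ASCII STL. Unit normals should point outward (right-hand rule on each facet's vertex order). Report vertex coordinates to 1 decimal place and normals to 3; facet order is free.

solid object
 facet normal -0.241 -0.513 -0.824
  outer loop
   vertex 3.2 0.6 2.2
   vertex 1.6 3.6 0.8
   vertex 5.0 2.0 0.8
  endloop
 endfacet
 facet normal -0.826 -0.530 -0.193
  outer loop
   vertex 1.6 2.8 3.0
   vertex 1.6 3.6 0.8
   vertex 3.2 0.6 2.2
  endloop
 endfacet
 facet normal 0.000 0.000 -1.000
  outer loop
   vertex 2.2 4.8 0.8
   vertex 5.0 2.0 0.8
   vertex 1.6 3.6 0.8
  endloop
 endfacet
 facet normal -0.883 0.441 0.161
  outer loop
   vertex 2.2 4.8 0.8
   vertex 1.6 3.6 0.8
   vertex 1.6 2.8 3.0
  endloop
 endfacet
 facet normal 0.597 0.597 0.537
  outer loop
   vertex 2.0 3.2 2.8
   vertex 5.0 2.0 0.8
   vertex 2.2 4.8 0.8
  endloop
 endfacet
 facet normal -0.453 0.718 0.529
  outer loop
   vertex 2.0 3.2 2.8
   vertex 2.2 4.8 0.8
   vertex 1.6 2.8 3.0
  endloop
 endfacet
 facet normal 0.574 0.077 0.815
  outer loop
   vertex 2.0 3.2 2.8
   vertex 3.2 0.6 2.2
   vertex 5.0 2.0 0.8
  endloop
 endfacet
 facet normal 0.447 0.000 0.894
  outer loop
   vertex 2.0 3.2 2.8
   vertex 1.6 2.8 3.0
   vertex 3.2 0.6 2.2
  endloop
 endfacet
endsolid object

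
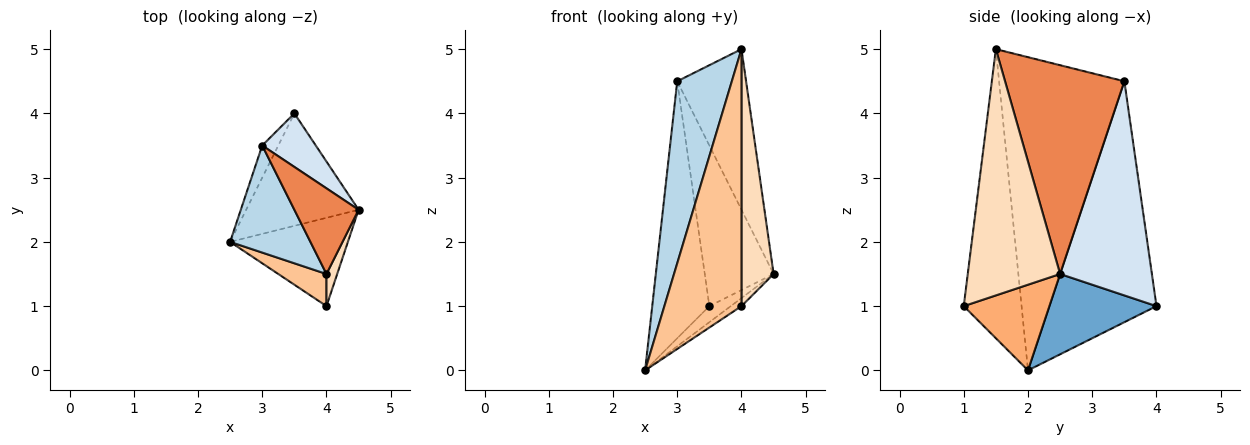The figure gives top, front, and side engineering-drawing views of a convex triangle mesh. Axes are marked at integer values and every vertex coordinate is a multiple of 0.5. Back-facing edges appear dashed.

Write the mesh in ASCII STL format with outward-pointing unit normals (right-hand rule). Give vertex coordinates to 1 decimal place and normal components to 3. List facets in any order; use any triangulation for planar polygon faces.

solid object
 facet normal 0.577 0.115 -0.808
  outer loop
   vertex 3.5 4.0 1.0
   vertex 4.5 2.5 1.5
   vertex 2.5 2.0 0.0
  endloop
 endfacet
 facet normal -0.881 0.470 -0.059
  outer loop
   vertex 3.0 3.5 4.5
   vertex 3.5 4.0 1.0
   vertex 2.5 2.0 0.0
  endloop
 endfacet
 facet normal -0.892 -0.389 0.229
  outer loop
   vertex 3.0 3.5 4.5
   vertex 2.5 2.0 0.0
   vertex 4.0 1.5 5.0
  endloop
 endfacet
 facet normal 0.784 0.588 0.196
  outer loop
   vertex 3.0 3.5 4.5
   vertex 4.5 2.5 1.5
   vertex 3.5 4.0 1.0
  endloop
 endfacet
 facet normal 0.837 0.483 0.258
  outer loop
   vertex 3.0 3.5 4.5
   vertex 4.0 1.5 5.0
   vertex 4.5 2.5 1.5
  endloop
 endfacet
 facet normal 0.587 0.073 -0.807
  outer loop
   vertex 4.0 1.0 1.0
   vertex 2.5 2.0 0.0
   vertex 4.5 2.5 1.5
  endloop
 endfacet
 facet normal -0.597 -0.796 0.100
  outer loop
   vertex 4.0 1.0 1.0
   vertex 4.0 1.5 5.0
   vertex 2.5 2.0 0.0
  endloop
 endfacet
 facet normal 0.944 -0.328 0.041
  outer loop
   vertex 4.0 1.0 1.0
   vertex 4.5 2.5 1.5
   vertex 4.0 1.5 5.0
  endloop
 endfacet
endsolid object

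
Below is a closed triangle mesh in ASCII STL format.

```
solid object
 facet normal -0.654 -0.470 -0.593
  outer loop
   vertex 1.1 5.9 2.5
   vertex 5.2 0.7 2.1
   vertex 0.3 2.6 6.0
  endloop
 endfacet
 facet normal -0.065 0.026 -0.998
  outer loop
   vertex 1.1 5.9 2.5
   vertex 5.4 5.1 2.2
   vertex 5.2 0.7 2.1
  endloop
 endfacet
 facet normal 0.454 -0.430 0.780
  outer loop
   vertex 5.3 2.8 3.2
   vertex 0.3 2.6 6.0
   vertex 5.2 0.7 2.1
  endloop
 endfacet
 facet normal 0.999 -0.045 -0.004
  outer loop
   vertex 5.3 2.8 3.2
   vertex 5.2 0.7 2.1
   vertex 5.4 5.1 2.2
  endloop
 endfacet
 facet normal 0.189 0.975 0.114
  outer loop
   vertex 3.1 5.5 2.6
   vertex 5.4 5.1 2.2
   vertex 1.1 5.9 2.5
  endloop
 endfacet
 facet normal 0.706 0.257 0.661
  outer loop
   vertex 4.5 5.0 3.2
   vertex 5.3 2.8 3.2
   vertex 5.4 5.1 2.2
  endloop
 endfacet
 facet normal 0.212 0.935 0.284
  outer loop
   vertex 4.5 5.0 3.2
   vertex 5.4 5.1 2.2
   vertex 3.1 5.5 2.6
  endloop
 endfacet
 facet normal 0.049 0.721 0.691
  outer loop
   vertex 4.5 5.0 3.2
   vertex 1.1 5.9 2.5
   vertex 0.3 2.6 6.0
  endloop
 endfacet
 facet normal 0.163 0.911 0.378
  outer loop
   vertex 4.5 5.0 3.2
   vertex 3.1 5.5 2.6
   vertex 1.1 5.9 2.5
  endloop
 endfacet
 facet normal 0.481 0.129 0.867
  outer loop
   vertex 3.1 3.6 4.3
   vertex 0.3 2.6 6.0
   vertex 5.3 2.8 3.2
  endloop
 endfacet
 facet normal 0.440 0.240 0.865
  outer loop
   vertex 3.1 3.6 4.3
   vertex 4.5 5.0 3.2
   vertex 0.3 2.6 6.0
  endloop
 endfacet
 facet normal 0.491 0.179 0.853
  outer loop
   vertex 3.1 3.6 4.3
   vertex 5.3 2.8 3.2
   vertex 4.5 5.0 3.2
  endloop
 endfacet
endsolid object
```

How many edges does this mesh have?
18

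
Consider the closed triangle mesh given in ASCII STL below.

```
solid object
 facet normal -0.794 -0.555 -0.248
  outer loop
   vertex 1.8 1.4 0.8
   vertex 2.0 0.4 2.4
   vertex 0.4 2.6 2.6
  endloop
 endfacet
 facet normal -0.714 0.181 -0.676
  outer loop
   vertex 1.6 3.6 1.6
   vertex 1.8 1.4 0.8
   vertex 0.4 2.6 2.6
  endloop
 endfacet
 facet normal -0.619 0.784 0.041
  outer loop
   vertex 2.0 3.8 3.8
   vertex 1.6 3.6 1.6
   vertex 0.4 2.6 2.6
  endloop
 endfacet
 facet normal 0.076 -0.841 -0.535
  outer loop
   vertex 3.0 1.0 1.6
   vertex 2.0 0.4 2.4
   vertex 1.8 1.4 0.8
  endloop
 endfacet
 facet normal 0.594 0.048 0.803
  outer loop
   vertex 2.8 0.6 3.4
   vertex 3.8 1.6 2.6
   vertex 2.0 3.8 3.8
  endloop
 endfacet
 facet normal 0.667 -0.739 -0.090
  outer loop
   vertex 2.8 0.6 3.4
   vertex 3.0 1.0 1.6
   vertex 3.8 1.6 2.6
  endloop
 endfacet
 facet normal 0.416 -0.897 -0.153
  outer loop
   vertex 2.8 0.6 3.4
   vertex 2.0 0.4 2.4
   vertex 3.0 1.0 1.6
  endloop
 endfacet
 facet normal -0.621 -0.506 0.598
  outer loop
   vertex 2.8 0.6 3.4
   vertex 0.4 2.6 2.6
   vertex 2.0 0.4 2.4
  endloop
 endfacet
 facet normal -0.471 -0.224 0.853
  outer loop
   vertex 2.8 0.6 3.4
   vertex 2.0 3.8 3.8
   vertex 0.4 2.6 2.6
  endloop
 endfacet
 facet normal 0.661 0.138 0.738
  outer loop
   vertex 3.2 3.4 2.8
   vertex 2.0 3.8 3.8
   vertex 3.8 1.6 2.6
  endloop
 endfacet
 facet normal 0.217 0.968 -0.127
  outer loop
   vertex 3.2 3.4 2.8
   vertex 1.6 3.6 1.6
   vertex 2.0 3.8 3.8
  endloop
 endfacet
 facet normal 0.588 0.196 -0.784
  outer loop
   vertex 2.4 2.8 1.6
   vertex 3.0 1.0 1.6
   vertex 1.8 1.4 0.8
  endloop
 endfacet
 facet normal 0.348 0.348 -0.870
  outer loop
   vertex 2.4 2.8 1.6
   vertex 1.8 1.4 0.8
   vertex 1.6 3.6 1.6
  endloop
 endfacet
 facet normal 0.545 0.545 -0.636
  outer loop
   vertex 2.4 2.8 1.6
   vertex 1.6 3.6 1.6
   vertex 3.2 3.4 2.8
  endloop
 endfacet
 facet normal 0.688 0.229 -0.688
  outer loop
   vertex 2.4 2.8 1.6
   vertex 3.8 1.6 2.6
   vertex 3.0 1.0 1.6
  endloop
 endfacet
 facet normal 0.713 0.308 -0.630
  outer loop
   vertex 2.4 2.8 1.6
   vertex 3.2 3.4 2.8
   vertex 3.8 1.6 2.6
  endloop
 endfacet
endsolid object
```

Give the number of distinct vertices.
10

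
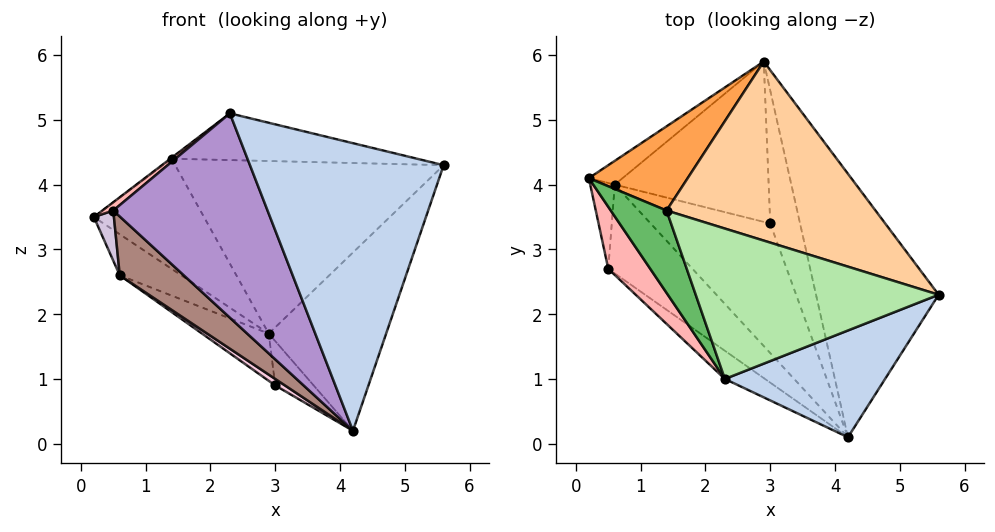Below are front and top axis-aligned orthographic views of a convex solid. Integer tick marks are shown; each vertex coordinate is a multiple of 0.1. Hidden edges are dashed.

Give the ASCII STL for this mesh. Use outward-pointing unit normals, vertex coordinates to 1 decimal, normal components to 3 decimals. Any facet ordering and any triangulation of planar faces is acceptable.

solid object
 facet normal 0.839 0.305 -0.450
  outer loop
   vertex 4.2 0.1 0.2
   vertex 2.9 5.9 1.7
   vertex 5.6 2.3 4.3
  endloop
 endfacet
 facet normal 0.413 -0.854 0.317
  outer loop
   vertex 2.3 1.0 5.1
   vertex 4.2 0.1 0.2
   vertex 5.6 2.3 4.3
  endloop
 endfacet
 facet normal -0.124 0.788 0.603
  outer loop
   vertex 1.4 3.6 4.4
   vertex 2.9 5.9 1.7
   vertex 0.2 4.1 3.5
  endloop
 endfacet
 facet normal 0.226 0.676 0.701
  outer loop
   vertex 1.4 3.6 4.4
   vertex 5.6 2.3 4.3
   vertex 2.9 5.9 1.7
  endloop
 endfacet
 facet normal -0.598 0.009 0.802
  outer loop
   vertex 1.4 3.6 4.4
   vertex 0.2 4.1 3.5
   vertex 2.3 1.0 5.1
  endloop
 endfacet
 facet normal 0.114 0.295 0.949
  outer loop
   vertex 1.4 3.6 4.4
   vertex 2.3 1.0 5.1
   vertex 5.6 2.3 4.3
  endloop
 endfacet
 facet normal -0.673 0.640 -0.370
  outer loop
   vertex 0.6 4.0 2.6
   vertex 0.2 4.1 3.5
   vertex 2.9 5.9 1.7
  endloop
 endfacet
 facet normal -0.689 -0.096 0.718
  outer loop
   vertex 0.5 2.7 3.6
   vertex 2.3 1.0 5.1
   vertex 0.2 4.1 3.5
  endloop
 endfacet
 facet normal -0.635 -0.765 -0.106
  outer loop
   vertex 0.5 2.7 3.6
   vertex 4.2 0.1 0.2
   vertex 2.3 1.0 5.1
  endloop
 endfacet
 facet normal -0.900 -0.220 -0.376
  outer loop
   vertex 0.5 2.7 3.6
   vertex 0.2 4.1 3.5
   vertex 0.6 4.0 2.6
  endloop
 endfacet
 facet normal -0.756 -0.362 -0.546
  outer loop
   vertex 0.5 2.7 3.6
   vertex 0.6 4.0 2.6
   vertex 4.2 0.1 0.2
  endloop
 endfacet
 facet normal 0.302 0.302 -0.905
  outer loop
   vertex 3.0 3.4 0.9
   vertex 2.9 5.9 1.7
   vertex 4.2 0.1 0.2
  endloop
 endfacet
 facet normal -0.520 0.241 -0.819
  outer loop
   vertex 3.0 3.4 0.9
   vertex 0.6 4.0 2.6
   vertex 2.9 5.9 1.7
  endloop
 endfacet
 facet normal -0.584 -0.041 -0.811
  outer loop
   vertex 3.0 3.4 0.9
   vertex 4.2 0.1 0.2
   vertex 0.6 4.0 2.6
  endloop
 endfacet
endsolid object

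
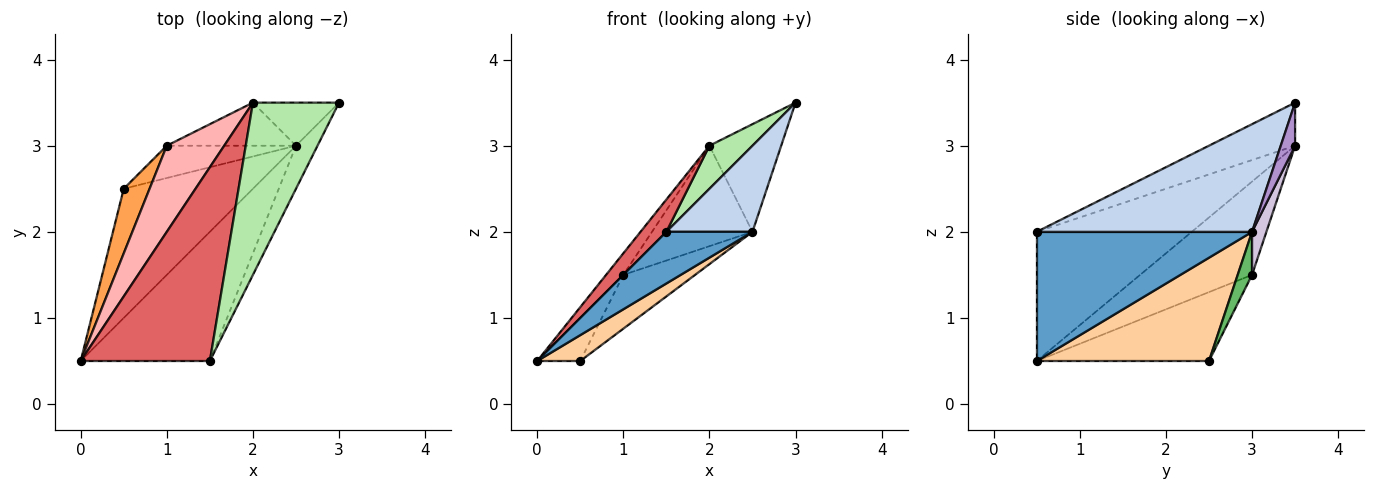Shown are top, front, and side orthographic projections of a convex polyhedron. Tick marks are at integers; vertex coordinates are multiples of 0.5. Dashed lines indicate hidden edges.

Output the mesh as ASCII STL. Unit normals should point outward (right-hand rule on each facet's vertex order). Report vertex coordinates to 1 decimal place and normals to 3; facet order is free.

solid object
 facet normal 0.680 -0.272 -0.680
  outer loop
   vertex 2.5 3.0 2.0
   vertex 1.5 0.5 2.0
   vertex 0.0 0.5 0.5
  endloop
 endfacet
 facet normal 0.913 -0.365 -0.183
  outer loop
   vertex 2.5 3.0 2.0
   vertex 3.0 3.5 3.5
   vertex 1.5 0.5 2.0
  endloop
 endfacet
 facet normal -0.912 0.228 0.342
  outer loop
   vertex 0.5 2.5 0.5
   vertex 0.0 0.5 0.5
   vertex 1.0 3.0 1.5
  endloop
 endfacet
 facet normal 0.617 -0.154 -0.772
  outer loop
   vertex 0.5 2.5 0.5
   vertex 2.5 3.0 2.0
   vertex 0.0 0.5 0.5
  endloop
 endfacet
 facet normal 0.169 0.845 -0.507
  outer loop
   vertex 0.5 2.5 0.5
   vertex 1.0 3.0 1.5
   vertex 2.5 3.0 2.0
  endloop
 endfacet
 facet normal -0.436 -0.218 0.873
  outer loop
   vertex 2.0 3.5 3.0
   vertex 1.5 0.5 2.0
   vertex 3.0 3.5 3.5
  endloop
 endfacet
 facet normal -0.702 -0.117 0.702
  outer loop
   vertex 2.0 3.5 3.0
   vertex 0.0 0.5 0.5
   vertex 1.5 0.5 2.0
  endloop
 endfacet
 facet normal -0.844 0.130 0.520
  outer loop
   vertex 2.0 3.5 3.0
   vertex 1.0 3.0 1.5
   vertex 0.0 0.5 0.5
  endloop
 endfacet
 facet normal 0.183 0.913 -0.365
  outer loop
   vertex 2.0 3.5 3.0
   vertex 3.0 3.5 3.5
   vertex 2.5 3.0 2.0
  endloop
 endfacet
 facet normal 0.130 0.911 -0.391
  outer loop
   vertex 2.0 3.5 3.0
   vertex 2.5 3.0 2.0
   vertex 1.0 3.0 1.5
  endloop
 endfacet
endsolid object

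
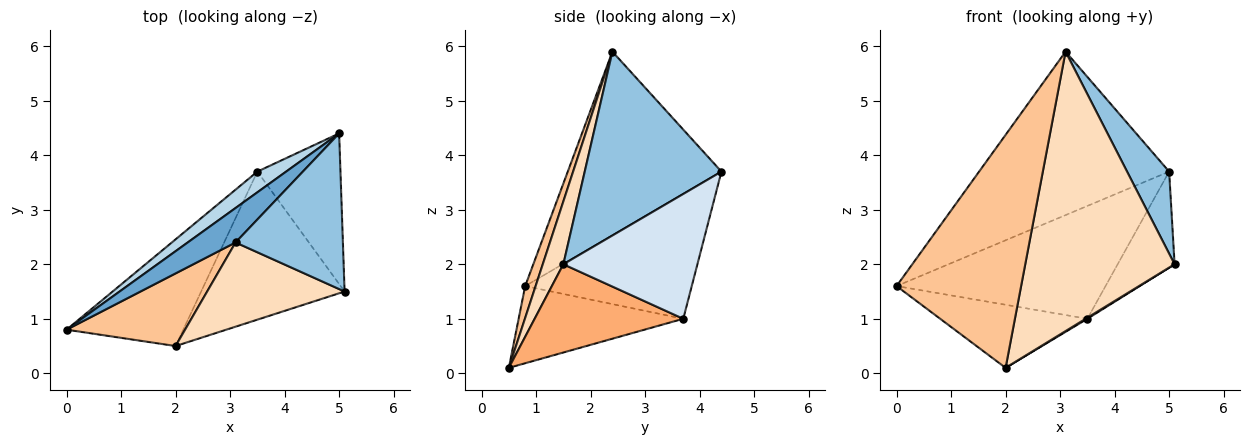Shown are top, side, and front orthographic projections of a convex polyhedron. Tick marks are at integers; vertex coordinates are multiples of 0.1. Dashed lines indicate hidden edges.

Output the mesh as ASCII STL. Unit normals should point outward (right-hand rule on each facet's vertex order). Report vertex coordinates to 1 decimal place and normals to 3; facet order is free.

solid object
 facet normal -0.620 0.767 0.162
  outer loop
   vertex 3.1 2.4 5.9
   vertex 5.0 4.4 3.7
   vertex 0.0 0.8 1.6
  endloop
 endfacet
 facet normal 0.835 -0.257 0.487
  outer loop
   vertex 3.1 2.4 5.9
   vertex 5.1 1.5 2.0
   vertex 5.0 4.4 3.7
  endloop
 endfacet
 facet normal -0.617 0.774 0.142
  outer loop
   vertex 3.5 3.7 1.0
   vertex 0.0 0.8 1.6
   vertex 5.0 4.4 3.7
  endloop
 endfacet
 facet normal 0.785 0.333 -0.522
  outer loop
   vertex 3.5 3.7 1.0
   vertex 5.0 4.4 3.7
   vertex 5.1 1.5 2.0
  endloop
 endfacet
 facet normal -0.495 0.442 -0.748
  outer loop
   vertex 2.0 0.5 0.1
   vertex 0.0 0.8 1.6
   vertex 3.5 3.7 1.0
  endloop
 endfacet
 facet normal 0.524 -0.006 -0.852
  outer loop
   vertex 2.0 0.5 0.1
   vertex 3.5 3.7 1.0
   vertex 5.1 1.5 2.0
  endloop
 endfacet
 facet normal 0.080 -0.952 0.297
  outer loop
   vertex 2.0 0.5 0.1
   vertex 3.1 2.4 5.9
   vertex 0.0 0.8 1.6
  endloop
 endfacet
 facet normal 0.131 -0.949 0.286
  outer loop
   vertex 2.0 0.5 0.1
   vertex 5.1 1.5 2.0
   vertex 3.1 2.4 5.9
  endloop
 endfacet
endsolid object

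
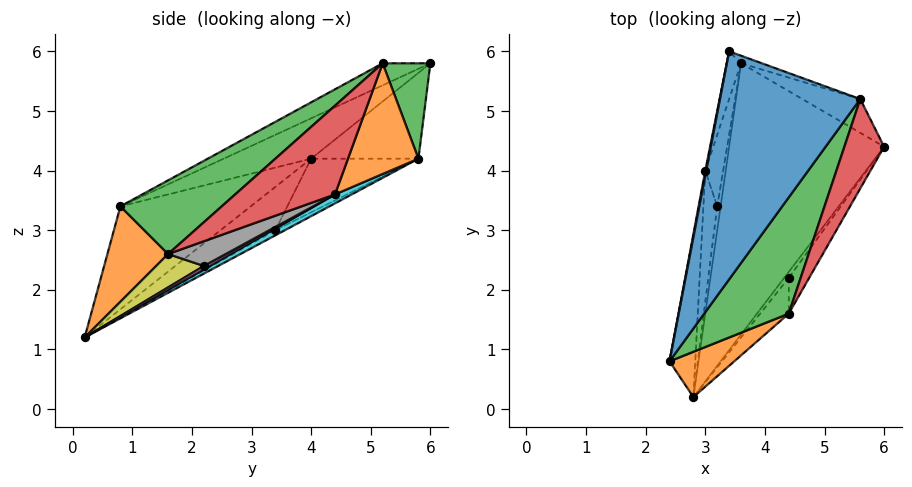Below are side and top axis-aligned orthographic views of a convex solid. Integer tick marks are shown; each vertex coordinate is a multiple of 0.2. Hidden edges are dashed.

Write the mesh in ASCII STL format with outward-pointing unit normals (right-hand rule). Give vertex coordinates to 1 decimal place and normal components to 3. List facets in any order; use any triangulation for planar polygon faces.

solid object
 facet normal -0.143 -0.392 0.909
  outer loop
   vertex 5.6 5.2 5.8
   vertex 3.4 6.0 5.8
   vertex 2.4 0.8 3.4
  endloop
 endfacet
 facet normal 0.457 -0.833 0.310
  outer loop
   vertex 4.4 1.6 2.6
   vertex 2.4 0.8 3.4
   vertex 2.8 0.2 1.2
  endloop
 endfacet
 facet normal 0.491 -0.664 0.563
  outer loop
   vertex 4.4 1.6 2.6
   vertex 5.6 5.2 5.8
   vertex 2.4 0.8 3.4
  endloop
 endfacet
 facet normal 0.759 -0.555 0.340
  outer loop
   vertex 4.4 1.6 2.6
   vertex 6.0 4.4 3.6
   vertex 5.6 5.2 5.8
  endloop
 endfacet
 facet normal -0.984 0.179 0.022
  outer loop
   vertex 3.0 4.0 4.2
   vertex 2.4 0.8 3.4
   vertex 3.4 6.0 5.8
  endloop
 endfacet
 facet normal -0.943 0.236 -0.236
  outer loop
   vertex 3.0 4.0 4.2
   vertex 2.8 0.2 1.2
   vertex 2.4 0.8 3.4
  endloop
 endfacet
 facet normal 0.600 0.000 -0.800
  outer loop
   vertex 4.4 2.2 2.4
   vertex 2.8 0.2 1.2
   vertex 6.0 4.4 3.6
  endloop
 endfacet
 facet normal 0.754 -0.208 -0.624
  outer loop
   vertex 4.4 2.2 2.4
   vertex 6.0 4.4 3.6
   vertex 4.4 1.6 2.6
  endloop
 endfacet
 facet normal 0.742 -0.212 -0.636
  outer loop
   vertex 4.4 2.2 2.4
   vertex 4.4 1.6 2.6
   vertex 2.8 0.2 1.2
  endloop
 endfacet
 facet normal 0.051 0.466 -0.883
  outer loop
   vertex 3.6 5.8 4.2
   vertex 6.0 4.4 3.6
   vertex 2.8 0.2 1.2
  endloop
 endfacet
 facet normal -0.937 0.312 -0.156
  outer loop
   vertex 3.6 5.8 4.2
   vertex 3.0 4.0 4.2
   vertex 3.4 6.0 5.8
  endloop
 endfacet
 facet normal 0.446 0.864 -0.233
  outer loop
   vertex 3.6 5.8 4.2
   vertex 5.6 5.2 5.8
   vertex 6.0 4.4 3.6
  endloop
 endfacet
 facet normal 0.341 0.937 -0.075
  outer loop
   vertex 3.6 5.8 4.2
   vertex 3.4 6.0 5.8
   vertex 5.6 5.2 5.8
  endloop
 endfacet
 facet normal -0.915 0.278 -0.292
  outer loop
   vertex 3.2 3.4 3.0
   vertex 2.8 0.2 1.2
   vertex 3.0 4.0 4.2
  endloop
 endfacet
 facet normal -0.768 0.384 -0.512
  outer loop
   vertex 3.2 3.4 3.0
   vertex 3.6 5.8 4.2
   vertex 2.8 0.2 1.2
  endloop
 endfacet
 facet normal -0.905 0.302 -0.302
  outer loop
   vertex 3.2 3.4 3.0
   vertex 3.0 4.0 4.2
   vertex 3.6 5.8 4.2
  endloop
 endfacet
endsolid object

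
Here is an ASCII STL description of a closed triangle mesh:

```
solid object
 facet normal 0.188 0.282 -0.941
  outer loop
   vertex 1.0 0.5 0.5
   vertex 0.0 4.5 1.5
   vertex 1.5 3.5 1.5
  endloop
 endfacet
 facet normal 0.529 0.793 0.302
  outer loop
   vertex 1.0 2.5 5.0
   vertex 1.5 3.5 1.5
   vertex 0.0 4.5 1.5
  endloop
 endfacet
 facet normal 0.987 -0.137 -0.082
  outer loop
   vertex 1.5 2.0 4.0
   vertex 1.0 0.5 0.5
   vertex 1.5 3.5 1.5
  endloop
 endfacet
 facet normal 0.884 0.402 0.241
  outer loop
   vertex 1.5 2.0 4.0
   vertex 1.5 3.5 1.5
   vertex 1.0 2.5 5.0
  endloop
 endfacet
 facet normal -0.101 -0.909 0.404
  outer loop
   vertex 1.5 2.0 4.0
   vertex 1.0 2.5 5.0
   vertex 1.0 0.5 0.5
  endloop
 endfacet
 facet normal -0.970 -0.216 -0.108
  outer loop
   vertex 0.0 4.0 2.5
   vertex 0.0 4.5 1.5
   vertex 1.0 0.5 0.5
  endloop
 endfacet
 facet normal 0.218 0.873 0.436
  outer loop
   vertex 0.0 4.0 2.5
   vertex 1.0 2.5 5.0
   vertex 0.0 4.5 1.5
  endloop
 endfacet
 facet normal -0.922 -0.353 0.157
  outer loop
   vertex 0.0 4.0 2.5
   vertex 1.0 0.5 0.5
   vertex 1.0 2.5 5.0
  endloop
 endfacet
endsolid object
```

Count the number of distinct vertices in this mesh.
6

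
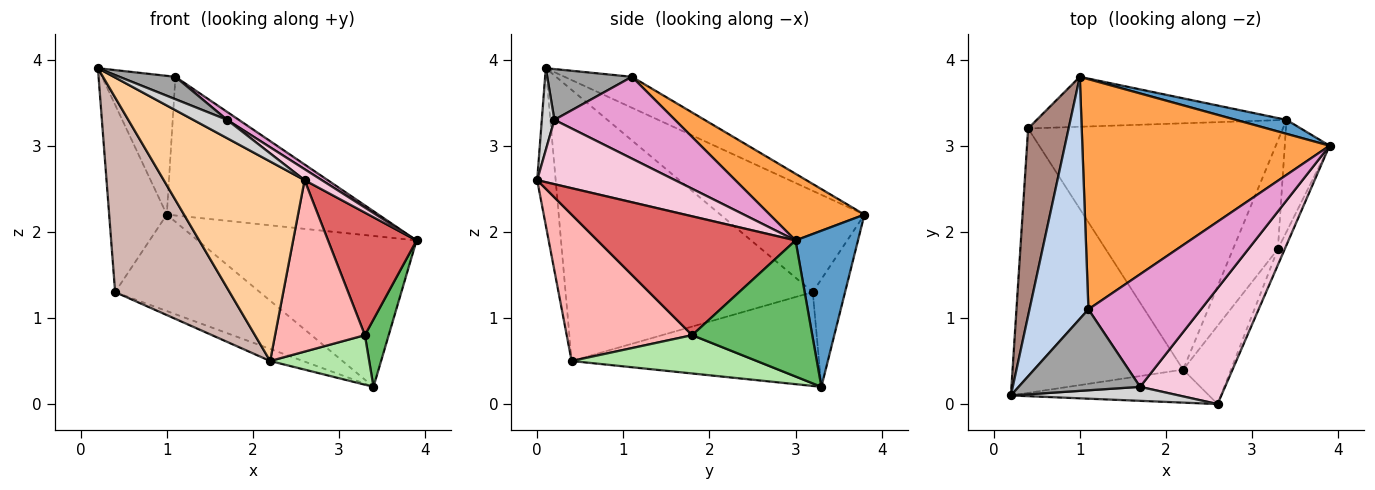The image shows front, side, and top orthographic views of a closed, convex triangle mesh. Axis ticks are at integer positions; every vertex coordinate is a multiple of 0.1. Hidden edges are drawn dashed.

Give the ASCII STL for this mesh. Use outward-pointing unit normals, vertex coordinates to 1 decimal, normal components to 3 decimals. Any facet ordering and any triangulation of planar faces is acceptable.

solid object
 facet normal 0.273 0.958 0.089
  outer loop
   vertex 3.4 3.3 0.2
   vertex 1.0 3.8 2.2
   vertex 3.9 3.0 1.9
  endloop
 endfacet
 facet normal -0.415 0.452 0.789
  outer loop
   vertex 1.1 1.1 3.8
   vertex 1.0 3.8 2.2
   vertex 0.2 0.1 3.9
  endloop
 endfacet
 facet normal 0.225 0.503 0.835
  outer loop
   vertex 1.1 1.1 3.8
   vertex 3.9 3.0 1.9
   vertex 1.0 3.8 2.2
  endloop
 endfacet
 facet normal -0.128 -0.978 -0.162
  outer loop
   vertex 2.6 0.0 2.6
   vertex 0.2 0.1 3.9
   vertex 2.2 0.4 0.5
  endloop
 endfacet
 facet normal 0.933 -0.185 -0.307
  outer loop
   vertex 3.3 1.8 0.8
   vertex 3.4 3.3 0.2
   vertex 3.9 3.0 1.9
  endloop
 endfacet
 facet normal 0.614 -0.328 -0.718
  outer loop
   vertex 3.3 1.8 0.8
   vertex 2.2 0.4 0.5
   vertex 3.4 3.3 0.2
  endloop
 endfacet
 facet normal 0.912 -0.407 -0.053
  outer loop
   vertex 3.3 1.8 0.8
   vertex 3.9 3.0 1.9
   vertex 2.6 0.0 2.6
  endloop
 endfacet
 facet normal 0.786 -0.562 -0.257
  outer loop
   vertex 3.3 1.8 0.8
   vertex 2.6 0.0 2.6
   vertex 2.2 0.4 0.5
  endloop
 endfacet
 facet normal -0.194 0.871 -0.451
  outer loop
   vertex 0.4 3.2 1.3
   vertex 1.0 3.8 2.2
   vertex 3.4 3.3 0.2
  endloop
 endfacet
 facet normal -0.345 0.046 -0.937
  outer loop
   vertex 0.4 3.2 1.3
   vertex 3.4 3.3 0.2
   vertex 2.2 0.4 0.5
  endloop
 endfacet
 facet normal -0.870 0.348 0.348
  outer loop
   vertex 0.4 3.2 1.3
   vertex 0.2 0.1 3.9
   vertex 1.0 3.8 2.2
  endloop
 endfacet
 facet normal -0.788 -0.365 -0.496
  outer loop
   vertex 0.4 3.2 1.3
   vertex 2.2 0.4 0.5
   vertex 0.2 0.1 3.9
  endloop
 endfacet
 facet normal 0.587 -0.057 0.808
  outer loop
   vertex 1.7 0.2 3.3
   vertex 3.9 3.0 1.9
   vertex 1.1 1.1 3.8
  endloop
 endfacet
 facet normal 0.602 -0.075 0.795
  outer loop
   vertex 1.7 0.2 3.3
   vertex 2.6 0.0 2.6
   vertex 3.9 3.0 1.9
  endloop
 endfacet
 facet normal 0.374 -0.247 0.894
  outer loop
   vertex 1.7 0.2 3.3
   vertex 1.1 1.1 3.8
   vertex 0.2 0.1 3.9
  endloop
 endfacet
 facet normal 0.284 -0.762 0.582
  outer loop
   vertex 1.7 0.2 3.3
   vertex 0.2 0.1 3.9
   vertex 2.6 0.0 2.6
  endloop
 endfacet
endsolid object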